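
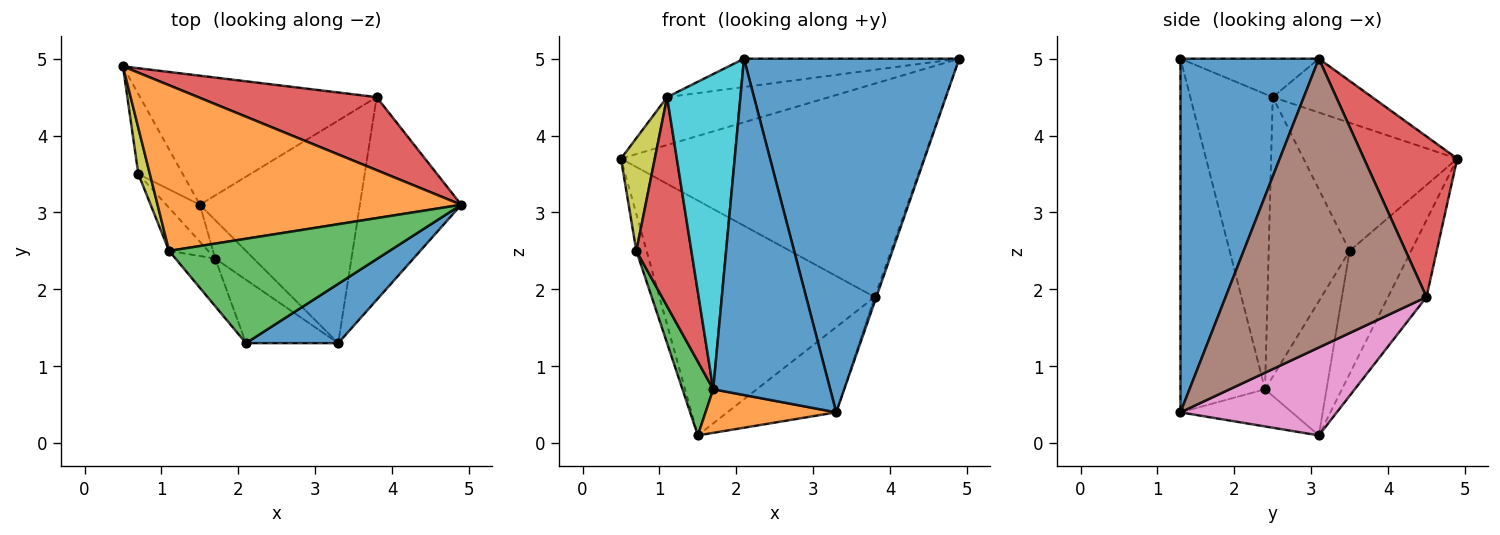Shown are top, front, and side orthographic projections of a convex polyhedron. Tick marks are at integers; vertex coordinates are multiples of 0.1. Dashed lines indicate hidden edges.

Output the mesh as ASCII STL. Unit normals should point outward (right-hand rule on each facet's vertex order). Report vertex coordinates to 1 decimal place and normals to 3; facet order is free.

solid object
 facet normal 0.535 -0.833 0.140
  outer loop
   vertex 3.3 1.3 0.4
   vertex 4.9 3.1 5.0
   vertex 2.1 1.3 5.0
  endloop
 endfacet
 facet normal -0.168 0.274 0.947
  outer loop
   vertex 1.1 2.5 4.5
   vertex 4.9 3.1 5.0
   vertex 0.5 4.9 3.7
  endloop
 endfacet
 facet normal -0.166 0.258 0.952
  outer loop
   vertex 1.1 2.5 4.5
   vertex 2.1 1.3 5.0
   vertex 4.9 3.1 5.0
  endloop
 endfacet
 facet normal 0.280 0.908 0.311
  outer loop
   vertex 3.8 4.5 1.9
   vertex 0.5 4.9 3.7
   vertex 4.9 3.1 5.0
  endloop
 endfacet
 facet normal -0.155 0.866 -0.476
  outer loop
   vertex 3.8 4.5 1.9
   vertex 1.5 3.1 0.1
   vertex 0.5 4.9 3.7
  endloop
 endfacet
 facet normal 0.944 0.008 -0.331
  outer loop
   vertex 3.8 4.5 1.9
   vertex 4.9 3.1 5.0
   vertex 3.3 1.3 0.4
  endloop
 endfacet
 facet normal 0.457 0.318 -0.831
  outer loop
   vertex 3.8 4.5 1.9
   vertex 3.3 1.3 0.4
   vertex 1.5 3.1 0.1
  endloop
 endfacet
 facet normal -0.929 0.155 -0.336
  outer loop
   vertex 0.7 3.5 2.5
   vertex 0.5 4.9 3.7
   vertex 1.5 3.1 0.1
  endloop
 endfacet
 facet normal -0.973 -0.214 0.088
  outer loop
   vertex 0.7 3.5 2.5
   vertex 1.1 2.5 4.5
   vertex 0.5 4.9 3.7
  endloop
 endfacet
 facet normal -0.743 -0.661 -0.100
  outer loop
   vertex 1.7 2.4 0.7
   vertex 2.1 1.3 5.0
   vertex 1.1 2.5 4.5
  endloop
 endfacet
 facet normal -0.579 -0.801 -0.151
  outer loop
   vertex 1.7 2.4 0.7
   vertex 3.3 1.3 0.4
   vertex 2.1 1.3 5.0
  endloop
 endfacet
 facet normal -0.539 -0.632 -0.557
  outer loop
   vertex 1.7 2.4 0.7
   vertex 1.5 3.1 0.1
   vertex 3.3 1.3 0.4
  endloop
 endfacet
 facet normal -0.873 -0.436 -0.218
  outer loop
   vertex 1.7 2.4 0.7
   vertex 0.7 3.5 2.5
   vertex 1.5 3.1 0.1
  endloop
 endfacet
 facet normal -0.821 -0.559 -0.115
  outer loop
   vertex 1.7 2.4 0.7
   vertex 1.1 2.5 4.5
   vertex 0.7 3.5 2.5
  endloop
 endfacet
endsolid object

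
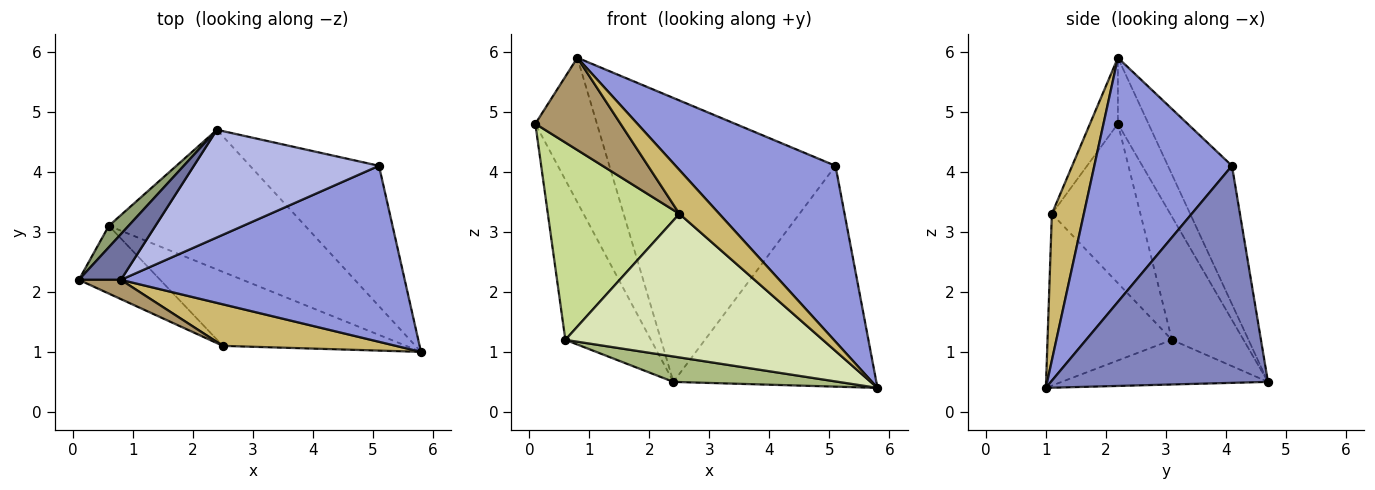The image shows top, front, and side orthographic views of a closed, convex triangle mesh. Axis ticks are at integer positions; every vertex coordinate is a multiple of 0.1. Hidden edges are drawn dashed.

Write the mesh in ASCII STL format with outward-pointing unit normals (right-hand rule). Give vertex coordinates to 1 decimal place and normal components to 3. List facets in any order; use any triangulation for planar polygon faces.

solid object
 facet normal -0.428 0.862 0.272
  outer loop
   vertex 0.8 2.2 5.9
   vertex 2.4 4.7 0.5
   vertex 0.1 2.2 4.8
  endloop
 endfacet
 facet normal 0.670 0.626 -0.398
  outer loop
   vertex 5.1 4.1 4.1
   vertex 5.8 1.0 0.4
   vertex 2.4 4.7 0.5
  endloop
 endfacet
 facet normal 0.520 -0.604 0.604
  outer loop
   vertex 5.1 4.1 4.1
   vertex 0.8 2.2 5.9
   vertex 5.8 1.0 0.4
  endloop
 endfacet
 facet normal -0.256 0.904 0.343
  outer loop
   vertex 5.1 4.1 4.1
   vertex 2.4 4.7 0.5
   vertex 0.8 2.2 5.9
  endloop
 endfacet
 facet normal -0.638 0.763 0.102
  outer loop
   vertex 0.6 3.1 1.2
   vertex 0.1 2.2 4.8
   vertex 2.4 4.7 0.5
  endloop
 endfacet
 facet normal -0.218 -0.175 -0.960
  outer loop
   vertex 0.6 3.1 1.2
   vertex 2.4 4.7 0.5
   vertex 5.8 1.0 0.4
  endloop
 endfacet
 facet normal -0.537 -0.798 -0.274
  outer loop
   vertex 2.5 1.1 3.3
   vertex 0.1 2.2 4.8
   vertex 0.6 3.1 1.2
  endloop
 endfacet
 facet normal -0.395 -0.817 -0.421
  outer loop
   vertex 2.5 1.1 3.3
   vertex 0.6 3.1 1.2
   vertex 5.8 1.0 0.4
  endloop
 endfacet
 facet normal -0.306 -0.932 0.194
  outer loop
   vertex 2.5 1.1 3.3
   vertex 0.8 2.2 5.9
   vertex 0.1 2.2 4.8
  endloop
 endfacet
 facet normal 0.503 -0.627 0.594
  outer loop
   vertex 2.5 1.1 3.3
   vertex 5.8 1.0 0.4
   vertex 0.8 2.2 5.9
  endloop
 endfacet
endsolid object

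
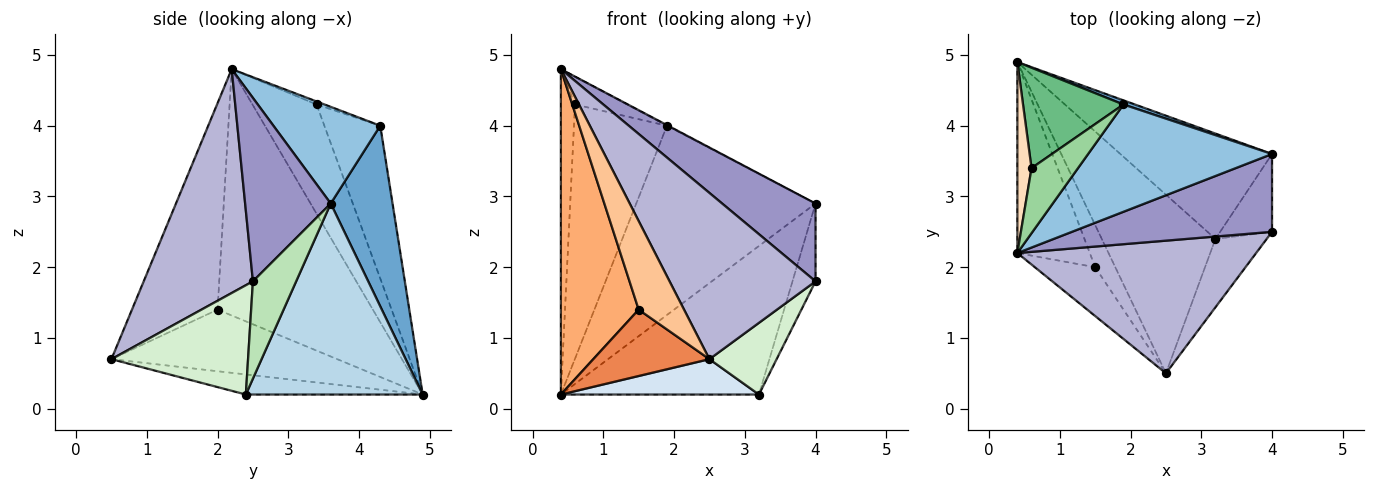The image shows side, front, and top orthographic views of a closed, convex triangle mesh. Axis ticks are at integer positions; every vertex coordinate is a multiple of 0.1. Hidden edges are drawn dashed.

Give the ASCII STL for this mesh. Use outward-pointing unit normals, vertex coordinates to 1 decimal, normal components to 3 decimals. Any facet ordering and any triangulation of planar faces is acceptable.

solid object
 facet normal 0.326 0.945 0.021
  outer loop
   vertex 1.9 4.3 4.0
   vertex 4.0 3.6 2.9
   vertex 0.4 4.9 0.2
  endloop
 endfacet
 facet normal 0.465 0.005 0.885
  outer loop
   vertex 1.9 4.3 4.0
   vertex 0.4 2.2 4.8
   vertex 4.0 3.6 2.9
  endloop
 endfacet
 facet normal 0.589 0.659 -0.468
  outer loop
   vertex 3.2 2.4 0.2
   vertex 0.4 4.9 0.2
   vertex 4.0 3.6 2.9
  endloop
 endfacet
 facet normal -0.171 -0.191 -0.967
  outer loop
   vertex 3.2 2.4 0.2
   vertex 2.5 0.5 0.7
   vertex 0.4 4.9 0.2
  endloop
 endfacet
 facet normal -0.854 -0.439 -0.279
  outer loop
   vertex 1.5 2.0 1.4
   vertex 0.4 4.9 0.2
   vertex 2.5 0.5 0.7
  endloop
 endfacet
 facet normal -0.865 -0.433 -0.254
  outer loop
   vertex 1.5 2.0 1.4
   vertex 0.4 2.2 4.8
   vertex 0.4 4.9 0.2
  endloop
 endfacet
 facet normal -0.855 -0.454 -0.250
  outer loop
   vertex 1.5 2.0 1.4
   vertex 2.5 0.5 0.7
   vertex 0.4 2.2 4.8
  endloop
 endfacet
 facet normal -0.969 0.214 0.125
  outer loop
   vertex 0.6 3.4 4.3
   vertex 0.4 4.9 0.2
   vertex 0.4 2.2 4.8
  endloop
 endfacet
 facet normal -0.488 0.812 0.321
  outer loop
   vertex 0.6 3.4 4.3
   vertex 1.9 4.3 4.0
   vertex 0.4 4.9 0.2
  endloop
 endfacet
 facet normal -0.060 0.392 0.918
  outer loop
   vertex 0.6 3.4 4.3
   vertex 0.4 2.2 4.8
   vertex 1.9 4.3 4.0
  endloop
 endfacet
 facet normal 0.798 0.426 -0.426
  outer loop
   vertex 4.0 2.5 1.8
   vertex 3.2 2.4 0.2
   vertex 4.0 3.6 2.9
  endloop
 endfacet
 facet normal 0.827 -0.407 -0.388
  outer loop
   vertex 4.0 2.5 1.8
   vertex 2.5 0.5 0.7
   vertex 3.2 2.4 0.2
  endloop
 endfacet
 facet normal 0.544 -0.593 0.593
  outer loop
   vertex 4.0 2.5 1.8
   vertex 4.0 3.6 2.9
   vertex 0.4 2.2 4.8
  endloop
 endfacet
 facet normal 0.505 -0.675 0.538
  outer loop
   vertex 4.0 2.5 1.8
   vertex 0.4 2.2 4.8
   vertex 2.5 0.5 0.7
  endloop
 endfacet
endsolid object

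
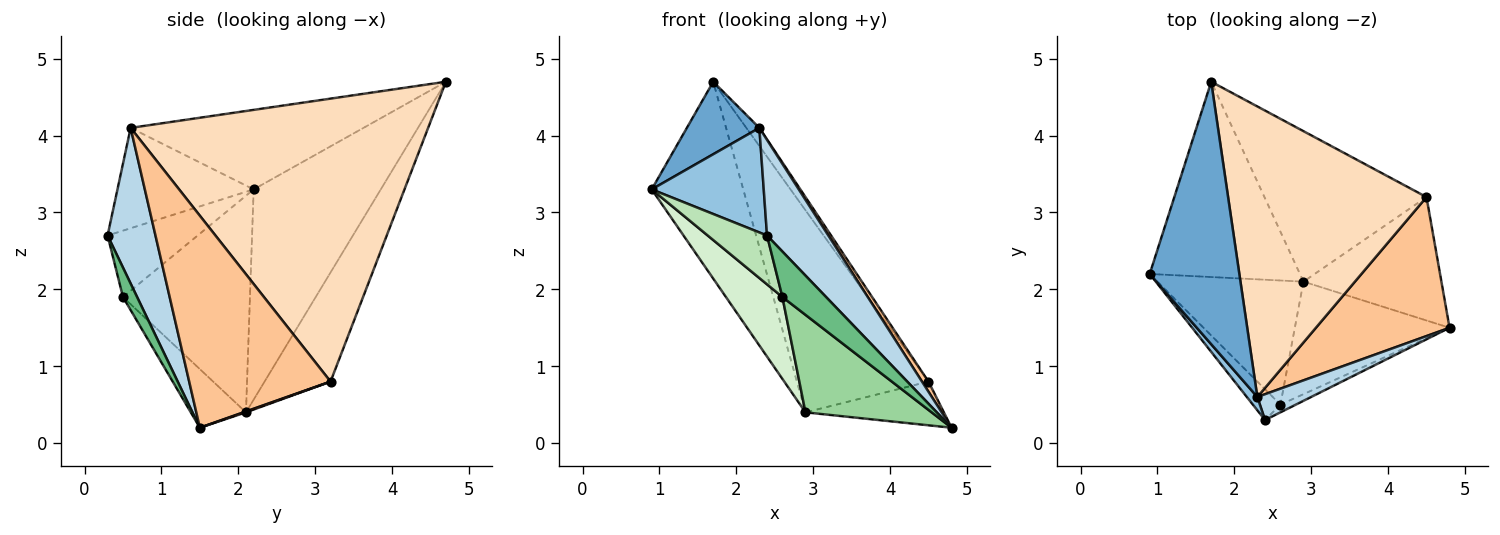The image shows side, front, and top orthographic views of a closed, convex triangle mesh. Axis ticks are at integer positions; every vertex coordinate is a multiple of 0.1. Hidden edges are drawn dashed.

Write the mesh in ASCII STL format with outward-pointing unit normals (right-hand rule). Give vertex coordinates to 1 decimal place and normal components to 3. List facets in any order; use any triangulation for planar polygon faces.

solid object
 facet normal -0.650 -0.202 0.733
  outer loop
   vertex 2.3 0.6 4.1
   vertex 1.7 4.7 4.7
   vertex 0.9 2.2 3.3
  endloop
 endfacet
 facet normal -0.770 -0.633 0.081
  outer loop
   vertex 2.3 0.6 4.1
   vertex 0.9 2.2 3.3
   vertex 2.4 0.3 2.7
  endloop
 endfacet
 facet normal 0.602 -0.771 0.208
  outer loop
   vertex 2.3 0.6 4.1
   vertex 2.4 0.3 2.7
   vertex 4.8 1.5 0.2
  endloop
 endfacet
 facet normal -0.702 0.506 -0.502
  outer loop
   vertex 2.9 2.1 0.4
   vertex 0.9 2.2 3.3
   vertex 1.7 4.7 4.7
  endloop
 endfacet
 facet normal 0.006 0.334 -0.943
  outer loop
   vertex 4.5 3.2 0.8
   vertex 4.8 1.5 0.2
   vertex 2.9 2.1 0.4
  endloop
 endfacet
 facet normal -0.373 0.744 -0.554
  outer loop
   vertex 4.5 3.2 0.8
   vertex 2.9 2.1 0.4
   vertex 1.7 4.7 4.7
  endloop
 endfacet
 facet normal 0.845 -0.039 0.533
  outer loop
   vertex 4.5 3.2 0.8
   vertex 2.3 0.6 4.1
   vertex 4.8 1.5 0.2
  endloop
 endfacet
 facet normal 0.818 0.036 0.574
  outer loop
   vertex 4.5 3.2 0.8
   vertex 1.7 4.7 4.7
   vertex 2.3 0.6 4.1
  endloop
 endfacet
 facet normal 0.304 -0.939 -0.159
  outer loop
   vertex 2.6 0.5 1.9
   vertex 4.8 1.5 0.2
   vertex 2.4 0.3 2.7
  endloop
 endfacet
 facet normal -0.275 -0.630 -0.727
  outer loop
   vertex 2.6 0.5 1.9
   vertex 2.9 2.1 0.4
   vertex 4.8 1.5 0.2
  endloop
 endfacet
 facet normal -0.789 -0.520 -0.327
  outer loop
   vertex 2.6 0.5 1.9
   vertex 2.4 0.3 2.7
   vertex 0.9 2.2 3.3
  endloop
 endfacet
 facet normal -0.778 -0.346 -0.525
  outer loop
   vertex 2.6 0.5 1.9
   vertex 0.9 2.2 3.3
   vertex 2.9 2.1 0.4
  endloop
 endfacet
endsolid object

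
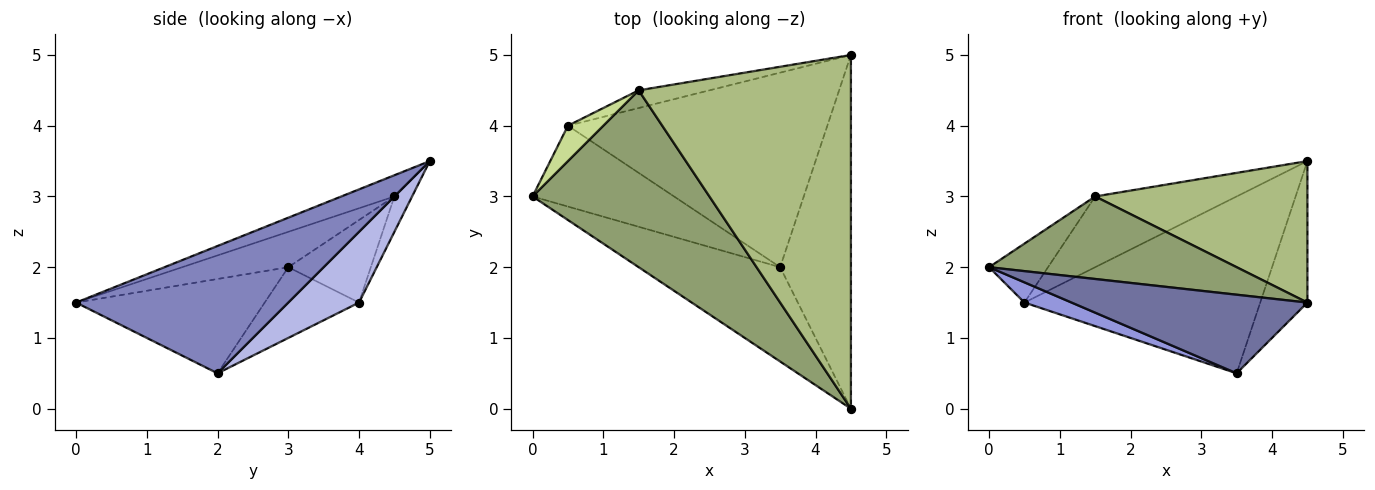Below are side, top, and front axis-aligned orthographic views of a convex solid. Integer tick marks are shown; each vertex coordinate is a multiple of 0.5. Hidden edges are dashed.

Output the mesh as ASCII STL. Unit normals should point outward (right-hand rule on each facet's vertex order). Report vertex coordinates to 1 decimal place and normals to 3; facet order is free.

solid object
 facet normal -0.456 -0.570 -0.684
  outer loop
   vertex 3.5 2.0 0.5
   vertex 4.5 0.0 1.5
   vertex 0.0 3.0 2.0
  endloop
 endfacet
 facet normal 0.858 0.191 -0.477
  outer loop
   vertex 3.5 2.0 0.5
   vertex 4.5 5.0 3.5
   vertex 4.5 0.0 1.5
  endloop
 endfacet
 facet normal -0.436 -0.218 -0.873
  outer loop
   vertex 0.5 4.0 1.5
   vertex 3.5 2.0 0.5
   vertex 0.0 3.0 2.0
  endloop
 endfacet
 facet normal 0.198 0.659 -0.725
  outer loop
   vertex 0.5 4.0 1.5
   vertex 4.5 5.0 3.5
   vertex 3.5 2.0 0.5
  endloop
 endfacet
 facet normal -0.178 -0.416 0.892
  outer loop
   vertex 1.5 4.5 3.0
   vertex 0.0 3.0 2.0
   vertex 4.5 0.0 1.5
  endloop
 endfacet
 facet normal -0.092 -0.370 0.925
  outer loop
   vertex 1.5 4.5 3.0
   vertex 4.5 0.0 1.5
   vertex 4.5 5.0 3.5
  endloop
 endfacet
 facet normal -0.768 0.549 0.329
  outer loop
   vertex 1.5 4.5 3.0
   vertex 0.5 4.0 1.5
   vertex 0.0 3.0 2.0
  endloop
 endfacet
 facet normal -0.120 0.963 -0.241
  outer loop
   vertex 1.5 4.5 3.0
   vertex 4.5 5.0 3.5
   vertex 0.5 4.0 1.5
  endloop
 endfacet
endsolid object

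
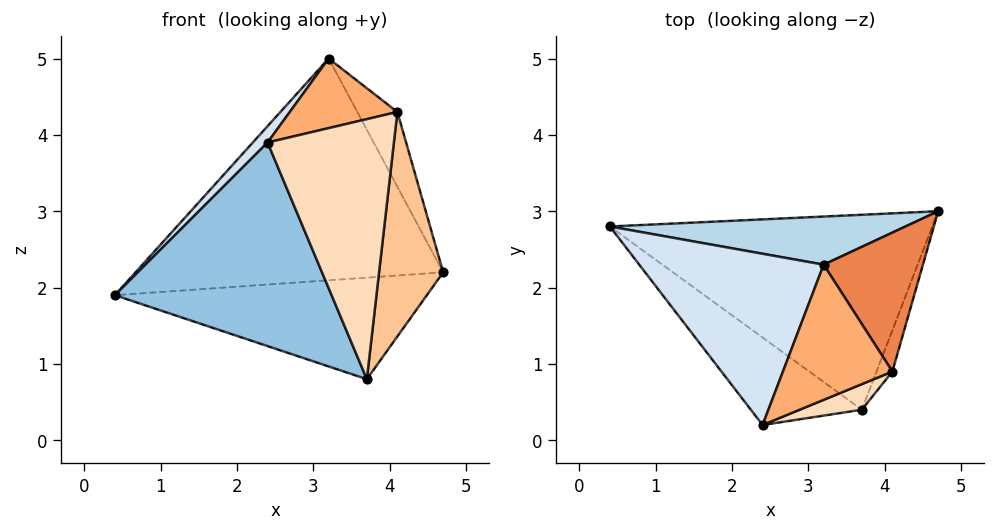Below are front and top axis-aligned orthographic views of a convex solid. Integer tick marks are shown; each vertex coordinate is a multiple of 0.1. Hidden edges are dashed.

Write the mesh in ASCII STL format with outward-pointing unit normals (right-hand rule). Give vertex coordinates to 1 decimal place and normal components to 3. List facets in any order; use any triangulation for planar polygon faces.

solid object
 facet normal 0.040 0.462 -0.886
  outer loop
   vertex 3.7 0.4 0.8
   vertex 0.4 2.8 1.9
   vertex 4.7 3.0 2.2
  endloop
 endfacet
 facet normal -0.625 -0.718 -0.308
  outer loop
   vertex 3.7 0.4 0.8
   vertex 2.4 0.2 3.9
   vertex 0.4 2.8 1.9
  endloop
 endfacet
 facet normal -0.060 0.975 0.212
  outer loop
   vertex 3.2 2.3 5.0
   vertex 4.7 3.0 2.2
   vertex 0.4 2.8 1.9
  endloop
 endfacet
 facet normal -0.746 -0.063 0.663
  outer loop
   vertex 3.2 2.3 5.0
   vertex 0.4 2.8 1.9
   vertex 2.4 0.2 3.9
  endloop
 endfacet
 facet normal 0.818 0.273 0.506
  outer loop
   vertex 4.1 0.9 4.3
   vertex 4.7 3.0 2.2
   vertex 3.2 2.3 5.0
  endloop
 endfacet
 facet normal -0.021 -0.458 0.889
  outer loop
   vertex 4.1 0.9 4.3
   vertex 3.2 2.3 5.0
   vertex 2.4 0.2 3.9
  endloop
 endfacet
 facet normal 0.942 -0.330 -0.061
  outer loop
   vertex 4.1 0.9 4.3
   vertex 3.7 0.4 0.8
   vertex 4.7 3.0 2.2
  endloop
 endfacet
 facet normal 0.361 -0.928 0.091
  outer loop
   vertex 4.1 0.9 4.3
   vertex 2.4 0.2 3.9
   vertex 3.7 0.4 0.8
  endloop
 endfacet
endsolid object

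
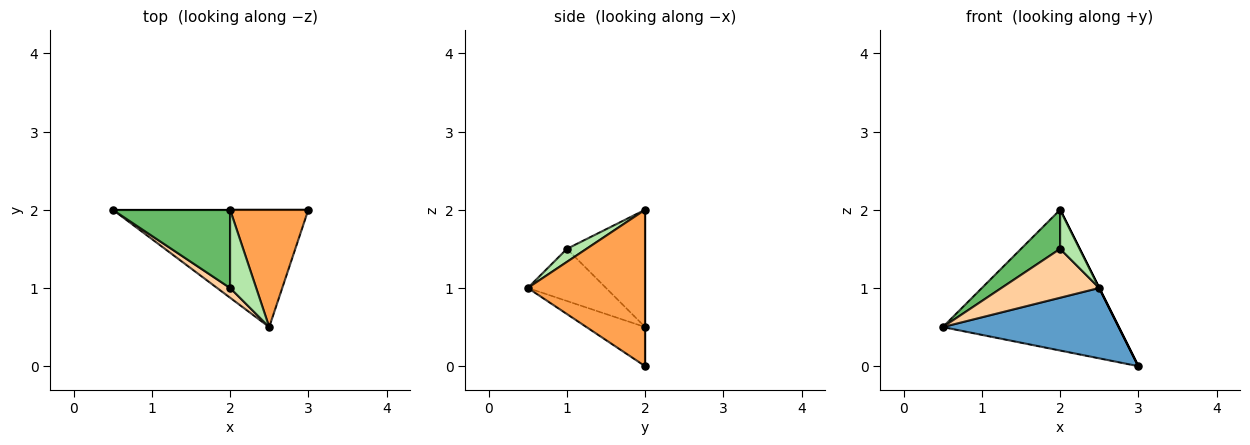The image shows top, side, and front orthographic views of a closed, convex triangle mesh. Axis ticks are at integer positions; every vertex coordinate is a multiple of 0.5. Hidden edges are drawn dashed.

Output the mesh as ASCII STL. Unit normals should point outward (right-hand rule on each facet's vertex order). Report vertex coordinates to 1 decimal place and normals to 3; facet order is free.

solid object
 facet normal -0.169 -0.507 -0.845
  outer loop
   vertex 2.5 0.5 1.0
   vertex 0.5 2.0 0.5
   vertex 3.0 2.0 0.0
  endloop
 endfacet
 facet normal 0.000 1.000 0.000
  outer loop
   vertex 2.0 2.0 2.0
   vertex 3.0 2.0 0.0
   vertex 0.5 2.0 0.5
  endloop
 endfacet
 facet normal 0.894 0.000 0.447
  outer loop
   vertex 2.0 2.0 2.0
   vertex 2.5 0.5 1.0
   vertex 3.0 2.0 0.0
  endloop
 endfacet
 facet normal -0.617 -0.772 0.154
  outer loop
   vertex 2.0 1.0 1.5
   vertex 0.5 2.0 0.5
   vertex 2.5 0.5 1.0
  endloop
 endfacet
 facet normal -0.667 -0.333 0.667
  outer loop
   vertex 2.0 1.0 1.5
   vertex 2.0 2.0 2.0
   vertex 0.5 2.0 0.5
  endloop
 endfacet
 facet normal 0.408 -0.408 0.816
  outer loop
   vertex 2.0 1.0 1.5
   vertex 2.5 0.5 1.0
   vertex 2.0 2.0 2.0
  endloop
 endfacet
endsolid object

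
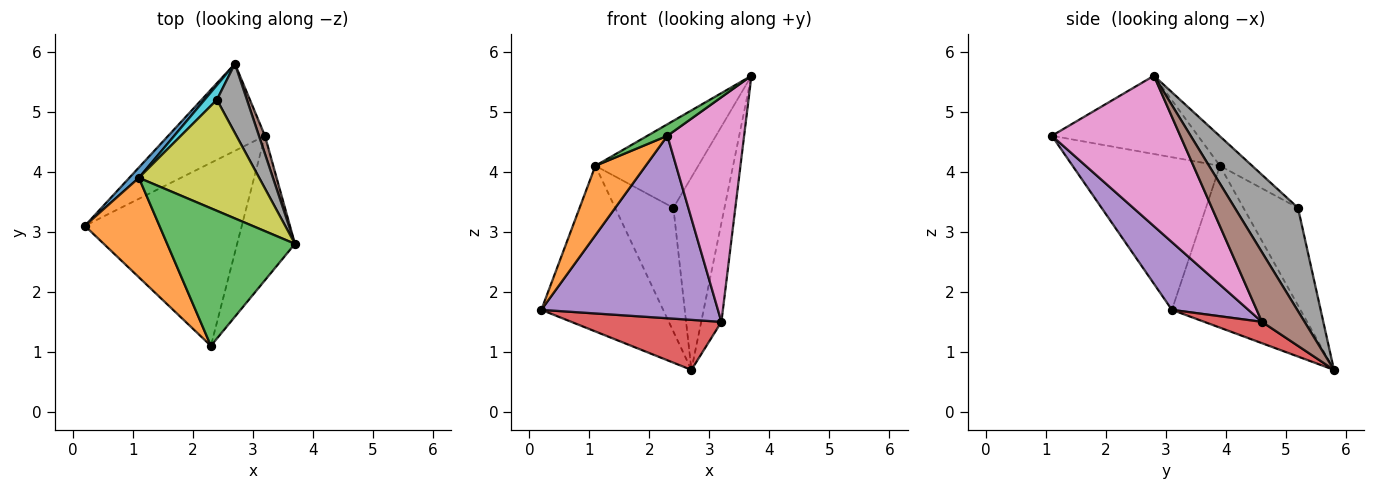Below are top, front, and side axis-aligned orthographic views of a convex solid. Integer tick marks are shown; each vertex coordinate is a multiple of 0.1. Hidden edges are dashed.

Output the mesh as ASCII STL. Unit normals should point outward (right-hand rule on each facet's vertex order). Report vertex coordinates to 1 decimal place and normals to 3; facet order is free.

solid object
 facet normal -0.725 0.687 0.043
  outer loop
   vertex 1.1 3.9 4.1
   vertex 2.7 5.8 0.7
   vertex 0.2 3.1 1.7
  endloop
 endfacet
 facet normal -0.859 -0.293 0.420
  outer loop
   vertex 1.1 3.9 4.1
   vertex 0.2 3.1 1.7
   vertex 2.3 1.1 4.6
  endloop
 endfacet
 facet normal -0.521 -0.071 0.851
  outer loop
   vertex 1.1 3.9 4.1
   vertex 2.3 1.1 4.6
   vertex 3.7 2.8 5.6
  endloop
 endfacet
 facet normal 0.188 -0.489 -0.852
  outer loop
   vertex 3.2 4.6 1.5
   vertex 0.2 3.1 1.7
   vertex 2.7 5.8 0.7
  endloop
 endfacet
 facet normal 0.292 -0.675 -0.677
  outer loop
   vertex 3.2 4.6 1.5
   vertex 2.3 1.1 4.6
   vertex 0.2 3.1 1.7
  endloop
 endfacet
 facet normal 0.901 0.427 0.078
  outer loop
   vertex 3.2 4.6 1.5
   vertex 2.7 5.8 0.7
   vertex 3.7 2.8 5.6
  endloop
 endfacet
 facet normal 0.815 -0.487 -0.313
  outer loop
   vertex 3.2 4.6 1.5
   vertex 3.7 2.8 5.6
   vertex 2.3 1.1 4.6
  endloop
 endfacet
 facet normal 0.759 0.613 0.221
  outer loop
   vertex 2.4 5.2 3.4
   vertex 3.7 2.8 5.6
   vertex 2.7 5.8 0.7
  endloop
 endfacet
 facet normal -0.190 0.606 0.773
  outer loop
   vertex 2.4 5.2 3.4
   vertex 1.1 3.9 4.1
   vertex 3.7 2.8 5.6
  endloop
 endfacet
 facet normal -0.681 0.727 0.086
  outer loop
   vertex 2.4 5.2 3.4
   vertex 2.7 5.8 0.7
   vertex 1.1 3.9 4.1
  endloop
 endfacet
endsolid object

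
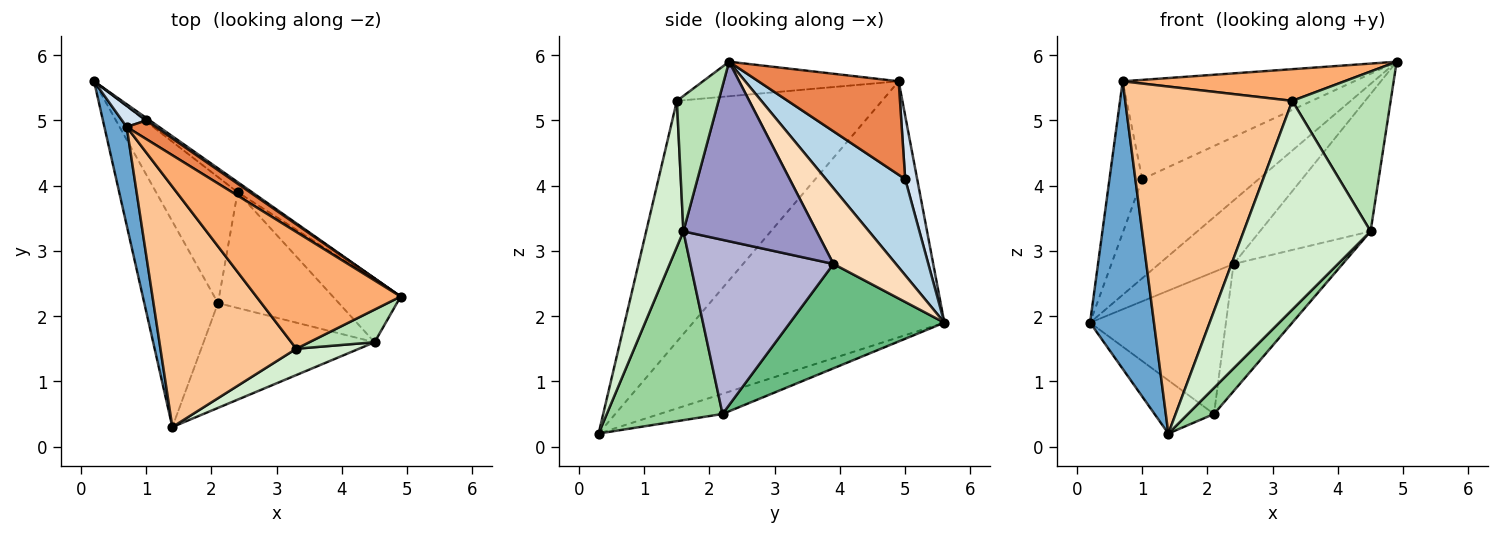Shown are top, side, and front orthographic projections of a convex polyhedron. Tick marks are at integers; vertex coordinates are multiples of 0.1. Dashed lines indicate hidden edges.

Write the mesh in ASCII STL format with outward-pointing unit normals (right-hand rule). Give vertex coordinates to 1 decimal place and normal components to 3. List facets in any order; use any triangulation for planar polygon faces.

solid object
 facet normal -0.966 -0.246 0.084
  outer loop
   vertex 0.7 4.9 5.6
   vertex 0.2 5.6 1.9
   vertex 1.4 0.3 0.2
  endloop
 endfacet
 facet normal -0.256 0.242 -0.936
  outer loop
   vertex 2.1 2.2 0.5
   vertex 1.4 0.3 0.2
   vertex 0.2 5.6 1.9
  endloop
 endfacet
 facet normal 0.563 0.826 0.021
  outer loop
   vertex 1.0 5.0 4.1
   vertex 4.9 2.3 5.9
   vertex 0.2 5.6 1.9
  endloop
 endfacet
 facet normal 0.340 0.931 0.130
  outer loop
   vertex 1.0 5.0 4.1
   vertex 0.2 5.6 1.9
   vertex 0.7 4.9 5.6
  endloop
 endfacet
 facet normal 0.511 0.845 0.159
  outer loop
   vertex 1.0 5.0 4.1
   vertex 0.7 4.9 5.6
   vertex 4.9 2.3 5.9
  endloop
 endfacet
 facet normal -0.225 -0.255 0.940
  outer loop
   vertex 3.3 1.5 5.3
   vertex 4.9 2.3 5.9
   vertex 0.7 4.9 5.6
  endloop
 endfacet
 facet normal -0.710 -0.579 0.401
  outer loop
   vertex 3.3 1.5 5.3
   vertex 0.7 4.9 5.6
   vertex 1.4 0.3 0.2
  endloop
 endfacet
 facet normal 0.638 0.761 -0.122
  outer loop
   vertex 2.4 3.9 2.8
   vertex 0.2 5.6 1.9
   vertex 4.9 2.3 5.9
  endloop
 endfacet
 facet normal 0.647 0.570 -0.506
  outer loop
   vertex 2.4 3.9 2.8
   vertex 2.1 2.2 0.5
   vertex 0.2 5.6 1.9
  endloop
 endfacet
 facet normal 0.731 -0.165 -0.662
  outer loop
   vertex 4.5 1.6 3.3
   vertex 1.4 0.3 0.2
   vertex 2.1 2.2 0.5
  endloop
 endfacet
 facet normal 0.383 -0.905 0.185
  outer loop
   vertex 4.5 1.6 3.3
   vertex 4.9 2.3 5.9
   vertex 3.3 1.5 5.3
  endloop
 endfacet
 facet normal 0.279 -0.953 0.120
  outer loop
   vertex 4.5 1.6 3.3
   vertex 3.3 1.5 5.3
   vertex 1.4 0.3 0.2
  endloop
 endfacet
 facet normal 0.739 0.614 -0.279
  outer loop
   vertex 4.5 1.6 3.3
   vertex 2.4 3.9 2.8
   vertex 4.9 2.3 5.9
  endloop
 endfacet
 facet normal 0.696 0.531 -0.483
  outer loop
   vertex 4.5 1.6 3.3
   vertex 2.1 2.2 0.5
   vertex 2.4 3.9 2.8
  endloop
 endfacet
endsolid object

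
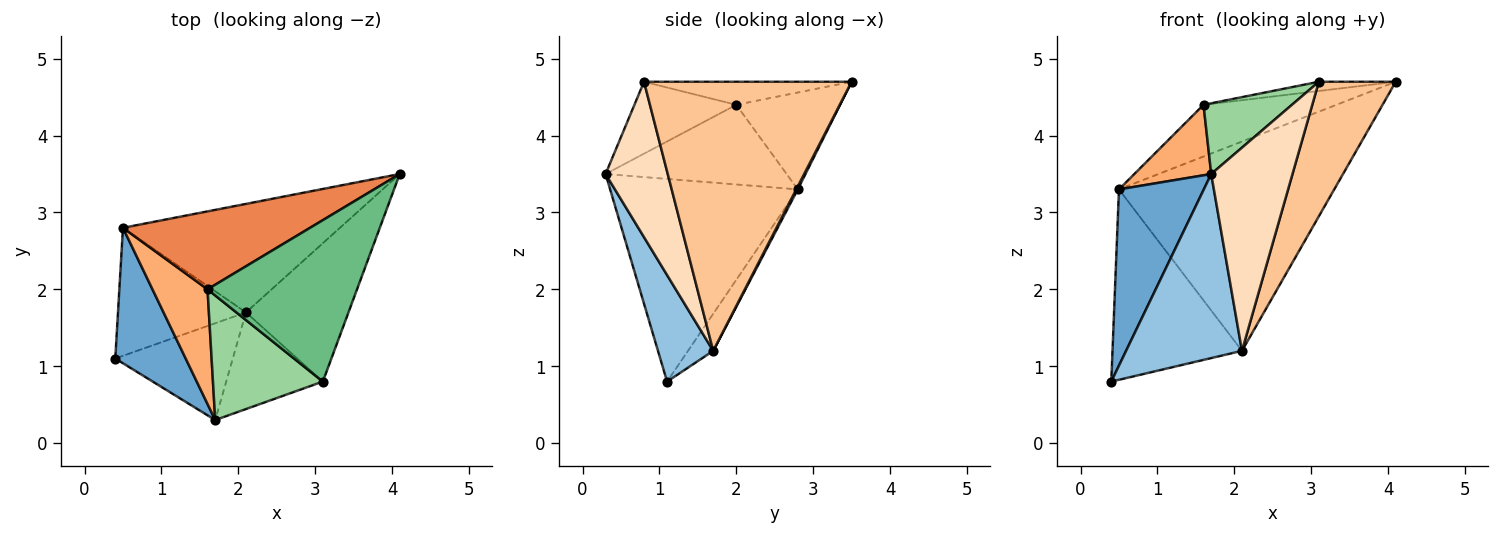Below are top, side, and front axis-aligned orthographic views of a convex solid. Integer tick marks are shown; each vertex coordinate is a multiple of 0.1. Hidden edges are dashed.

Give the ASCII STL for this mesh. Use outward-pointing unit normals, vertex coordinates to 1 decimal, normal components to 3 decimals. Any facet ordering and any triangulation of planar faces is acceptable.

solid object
 facet normal -0.869 -0.393 0.302
  outer loop
   vertex 0.5 2.8 3.3
   vertex 0.4 1.1 0.8
   vertex 1.7 0.3 3.5
  endloop
 endfacet
 facet normal 0.389 -0.816 -0.429
  outer loop
   vertex 2.1 1.7 1.2
   vertex 1.7 0.3 3.5
   vertex 0.4 1.1 0.8
  endloop
 endfacet
 facet normal -0.160 0.819 -0.551
  outer loop
   vertex 2.1 1.7 1.2
   vertex 0.4 1.1 0.8
   vertex 0.5 2.8 3.3
  endloop
 endfacet
 facet normal 0.006 0.888 -0.460
  outer loop
   vertex 2.1 1.7 1.2
   vertex 0.5 2.8 3.3
   vertex 4.1 3.5 4.7
  endloop
 endfacet
 facet normal -0.396 0.507 0.765
  outer loop
   vertex 1.6 2.0 4.4
   vertex 4.1 3.5 4.7
   vertex 0.5 2.8 3.3
  endloop
 endfacet
 facet normal -0.777 -0.330 0.537
  outer loop
   vertex 1.6 2.0 4.4
   vertex 0.5 2.8 3.3
   vertex 1.7 0.3 3.5
  endloop
 endfacet
 facet normal 0.883 -0.327 -0.336
  outer loop
   vertex 3.1 0.8 4.7
   vertex 2.1 1.7 1.2
   vertex 4.1 3.5 4.7
  endloop
 endfacet
 facet normal 0.568 -0.743 -0.353
  outer loop
   vertex 3.1 0.8 4.7
   vertex 1.7 0.3 3.5
   vertex 2.1 1.7 1.2
  endloop
 endfacet
 facet normal -0.152 0.056 0.987
  outer loop
   vertex 3.1 0.8 4.7
   vertex 4.1 3.5 4.7
   vertex 1.6 2.0 4.4
  endloop
 endfacet
 facet normal -0.495 -0.429 0.756
  outer loop
   vertex 3.1 0.8 4.7
   vertex 1.6 2.0 4.4
   vertex 1.7 0.3 3.5
  endloop
 endfacet
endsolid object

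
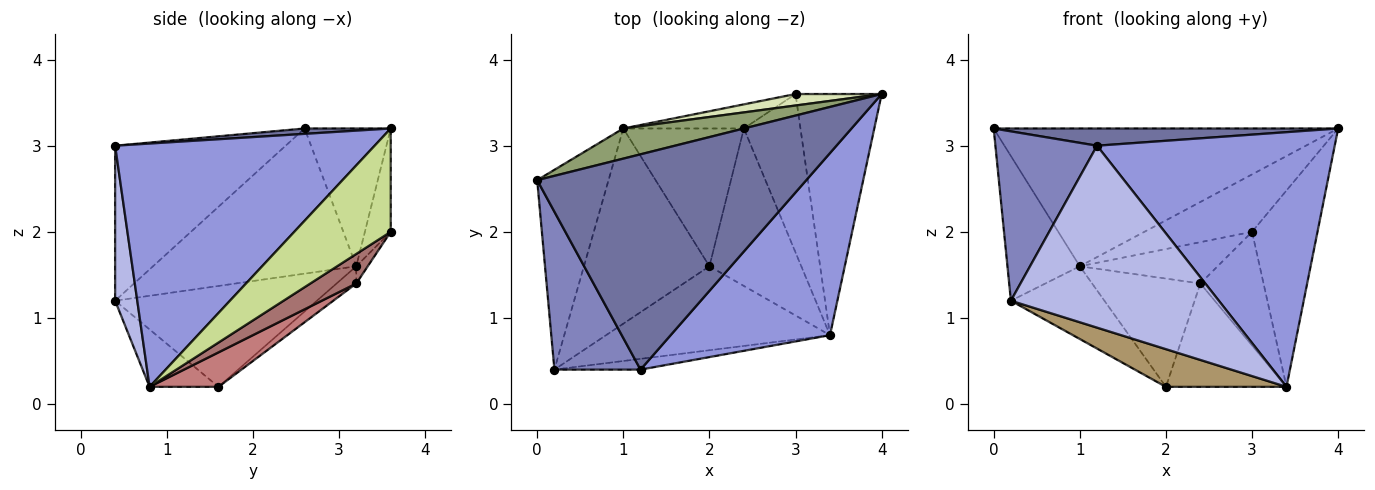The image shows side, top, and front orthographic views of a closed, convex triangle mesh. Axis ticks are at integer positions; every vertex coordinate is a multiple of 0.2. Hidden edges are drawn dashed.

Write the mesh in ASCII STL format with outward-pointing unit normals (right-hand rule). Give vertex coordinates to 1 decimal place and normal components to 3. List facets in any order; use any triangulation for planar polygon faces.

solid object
 facet normal 0.020 -0.080 0.997
  outer loop
   vertex 1.2 0.4 3.0
   vertex 4.0 3.6 3.2
   vertex 0.0 2.6 3.2
  endloop
 endfacet
 facet normal -0.775 -0.462 0.431
  outer loop
   vertex 1.2 0.4 3.0
   vertex 0.0 2.6 3.2
   vertex 0.2 0.4 1.2
  endloop
 endfacet
 facet normal 0.664 -0.608 0.435
  outer loop
   vertex 1.2 0.4 3.0
   vertex 3.4 0.8 0.2
   vertex 4.0 3.6 3.2
  endloop
 endfacet
 facet normal 0.106 -0.993 -0.059
  outer loop
   vertex 1.2 0.4 3.0
   vertex 0.2 0.4 1.2
   vertex 3.4 0.8 0.2
  endloop
 endfacet
 facet normal -0.237 0.949 0.208
  outer loop
   vertex 1.0 3.2 1.6
   vertex 0.0 2.6 3.2
   vertex 4.0 3.6 3.2
  endloop
 endfacet
 facet normal -0.855 0.304 -0.420
  outer loop
   vertex 1.0 3.2 1.6
   vertex 0.2 0.4 1.2
   vertex 0.0 2.6 3.2
  endloop
 endfacet
 facet normal 0.681 0.462 -0.568
  outer loop
   vertex 3.0 3.6 2.0
   vertex 4.0 3.6 3.2
   vertex 3.4 0.8 0.2
  endloop
 endfacet
 facet normal -0.229 0.955 0.191
  outer loop
   vertex 3.0 3.6 2.0
   vertex 1.0 3.2 1.6
   vertex 4.0 3.6 3.2
  endloop
 endfacet
 facet normal -0.228 -0.399 -0.888
  outer loop
   vertex 2.0 1.6 0.2
   vertex 3.4 0.8 0.2
   vertex 0.2 0.4 1.2
  endloop
 endfacet
 facet normal -0.602 0.279 -0.748
  outer loop
   vertex 2.0 1.6 0.2
   vertex 0.2 0.4 1.2
   vertex 1.0 3.2 1.6
  endloop
 endfacet
 facet normal -0.072 0.862 -0.503
  outer loop
   vertex 2.4 3.2 1.4
   vertex 1.0 3.2 1.6
   vertex 3.0 3.6 2.0
  endloop
 endfacet
 facet normal -0.112 0.614 -0.781
  outer loop
   vertex 2.4 3.2 1.4
   vertex 2.0 1.6 0.2
   vertex 1.0 3.2 1.6
  endloop
 endfacet
 facet normal 0.390 0.537 -0.748
  outer loop
   vertex 2.4 3.2 1.4
   vertex 3.0 3.6 2.0
   vertex 3.4 0.8 0.2
  endloop
 endfacet
 facet normal 0.299 0.524 -0.798
  outer loop
   vertex 2.4 3.2 1.4
   vertex 3.4 0.8 0.2
   vertex 2.0 1.6 0.2
  endloop
 endfacet
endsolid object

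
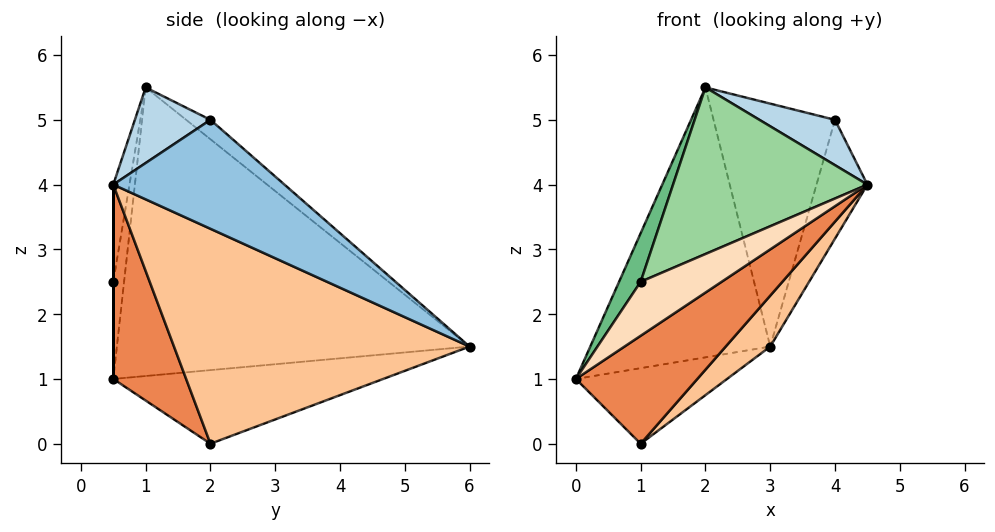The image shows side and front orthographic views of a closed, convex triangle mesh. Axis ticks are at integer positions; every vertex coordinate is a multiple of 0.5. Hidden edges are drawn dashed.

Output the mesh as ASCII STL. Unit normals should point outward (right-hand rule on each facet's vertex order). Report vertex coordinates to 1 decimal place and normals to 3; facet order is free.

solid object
 facet normal -0.842 0.430 0.326
  outer loop
   vertex 2.0 1.0 5.5
   vertex 3.0 6.0 1.5
   vertex 0.0 0.5 1.0
  endloop
 endfacet
 facet normal 0.957 0.285 0.052
  outer loop
   vertex 4.0 2.0 5.0
   vertex 4.5 0.5 4.0
   vertex 3.0 6.0 1.5
  endloop
 endfacet
 facet normal 0.408 -0.408 0.816
  outer loop
   vertex 4.0 2.0 5.0
   vertex 2.0 1.0 5.5
   vertex 4.5 0.5 4.0
  endloop
 endfacet
 facet normal -0.127 0.635 0.762
  outer loop
   vertex 4.0 2.0 5.0
   vertex 3.0 6.0 1.5
   vertex 2.0 1.0 5.5
  endloop
 endfacet
 facet normal 0.407 -0.679 -0.611
  outer loop
   vertex 1.0 2.0 0.0
   vertex 4.5 0.5 4.0
   vertex 0.0 0.5 1.0
  endloop
 endfacet
 facet normal -0.864 0.484 -0.138
  outer loop
   vertex 1.0 2.0 0.0
   vertex 0.0 0.5 1.0
   vertex 3.0 6.0 1.5
  endloop
 endfacet
 facet normal 0.727 -0.110 -0.677
  outer loop
   vertex 1.0 2.0 0.0
   vertex 3.0 6.0 1.5
   vertex 4.5 0.5 4.0
  endloop
 endfacet
 facet normal 0.000 -1.000 0.000
  outer loop
   vertex 1.0 0.5 2.5
   vertex 0.0 0.5 1.0
   vertex 4.5 0.5 4.0
  endloop
 endfacet
 facet normal -0.429 -0.857 0.286
  outer loop
   vertex 1.0 0.5 2.5
   vertex 2.0 1.0 5.5
   vertex 0.0 0.5 1.0
  endloop
 endfacet
 facet normal -0.082 -0.978 0.190
  outer loop
   vertex 1.0 0.5 2.5
   vertex 4.5 0.5 4.0
   vertex 2.0 1.0 5.5
  endloop
 endfacet
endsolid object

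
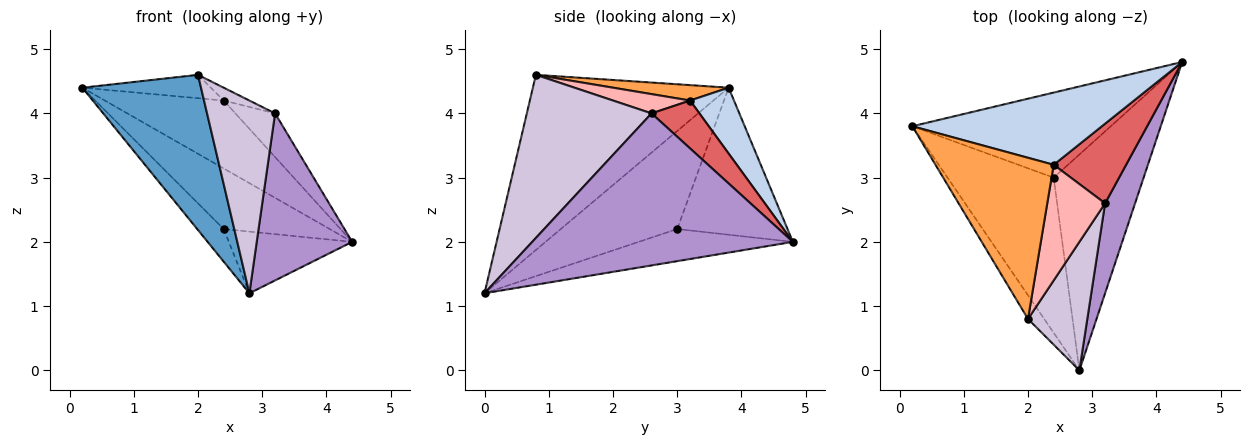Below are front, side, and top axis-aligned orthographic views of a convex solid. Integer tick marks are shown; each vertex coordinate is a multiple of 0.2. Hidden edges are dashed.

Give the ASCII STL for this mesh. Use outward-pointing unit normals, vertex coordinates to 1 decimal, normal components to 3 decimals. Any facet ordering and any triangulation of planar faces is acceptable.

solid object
 facet normal -0.852 -0.517 -0.079
  outer loop
   vertex 2.0 0.8 4.6
   vertex 0.2 3.8 4.4
   vertex 2.8 0.0 1.2
  endloop
 endfacet
 facet normal 0.245 0.664 0.706
  outer loop
   vertex 2.4 3.2 4.2
   vertex 4.4 4.8 2.0
   vertex 0.2 3.8 4.4
  endloop
 endfacet
 facet normal 0.128 0.142 0.982
  outer loop
   vertex 2.4 3.2 4.2
   vertex 0.2 3.8 4.4
   vertex 2.0 0.8 4.6
  endloop
 endfacet
 facet normal -0.517 0.497 -0.697
  outer loop
   vertex 2.4 3.0 2.2
   vertex 0.2 3.8 4.4
   vertex 4.4 4.8 2.0
  endloop
 endfacet
 facet normal -0.671 0.153 -0.726
  outer loop
   vertex 2.4 3.0 2.2
   vertex 2.8 0.0 1.2
   vertex 0.2 3.8 4.4
  endloop
 endfacet
 facet normal -0.325 0.260 -0.909
  outer loop
   vertex 2.4 3.0 2.2
   vertex 4.4 4.8 2.0
   vertex 2.8 0.0 1.2
  endloop
 endfacet
 facet normal 0.502 0.416 0.759
  outer loop
   vertex 3.2 2.6 4.0
   vertex 4.4 4.8 2.0
   vertex 2.4 3.2 4.2
  endloop
 endfacet
 facet normal 0.314 0.105 0.943
  outer loop
   vertex 3.2 2.6 4.0
   vertex 2.4 3.2 4.2
   vertex 2.0 0.8 4.6
  endloop
 endfacet
 facet normal 0.923 -0.338 0.182
  outer loop
   vertex 3.2 2.6 4.0
   vertex 2.8 0.0 1.2
   vertex 4.4 4.8 2.0
  endloop
 endfacet
 facet normal 0.836 -0.456 0.304
  outer loop
   vertex 3.2 2.6 4.0
   vertex 2.0 0.8 4.6
   vertex 2.8 0.0 1.2
  endloop
 endfacet
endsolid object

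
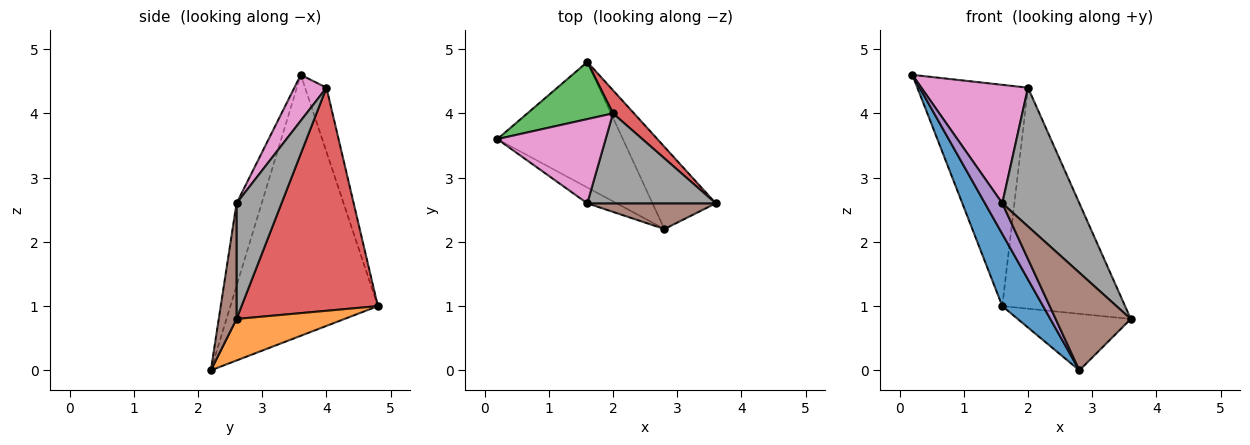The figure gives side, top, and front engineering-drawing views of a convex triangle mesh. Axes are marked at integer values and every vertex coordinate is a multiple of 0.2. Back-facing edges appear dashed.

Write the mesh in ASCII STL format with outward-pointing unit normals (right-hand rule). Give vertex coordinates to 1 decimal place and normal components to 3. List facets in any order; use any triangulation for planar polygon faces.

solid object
 facet normal -0.874 -0.242 -0.421
  outer loop
   vertex 2.8 2.2 0.0
   vertex 0.2 3.6 4.6
   vertex 1.6 4.8 1.0
  endloop
 endfacet
 facet normal 0.476 0.498 -0.725
  outer loop
   vertex 2.8 2.2 0.0
   vertex 1.6 4.8 1.0
   vertex 3.6 2.6 0.8
  endloop
 endfacet
 facet normal -0.184 0.952 0.246
  outer loop
   vertex 2.0 4.0 4.4
   vertex 1.6 4.8 1.0
   vertex 0.2 3.6 4.6
  endloop
 endfacet
 facet normal 0.741 0.668 0.070
  outer loop
   vertex 2.0 4.0 4.4
   vertex 3.6 2.6 0.8
   vertex 1.6 4.8 1.0
  endloop
 endfacet
 facet normal -0.790 -0.544 -0.281
  outer loop
   vertex 1.6 2.6 2.6
   vertex 0.2 3.6 4.6
   vertex 2.8 2.2 0.0
  endloop
 endfacet
 facet normal 0.223 -0.943 0.248
  outer loop
   vertex 1.6 2.6 2.6
   vertex 2.8 2.2 0.0
   vertex 3.6 2.6 0.8
  endloop
 endfacet
 facet normal 0.238 -0.792 0.563
  outer loop
   vertex 1.6 2.6 2.6
   vertex 2.0 4.0 4.4
   vertex 0.2 3.6 4.6
  endloop
 endfacet
 facet normal 0.440 -0.754 0.489
  outer loop
   vertex 1.6 2.6 2.6
   vertex 3.6 2.6 0.8
   vertex 2.0 4.0 4.4
  endloop
 endfacet
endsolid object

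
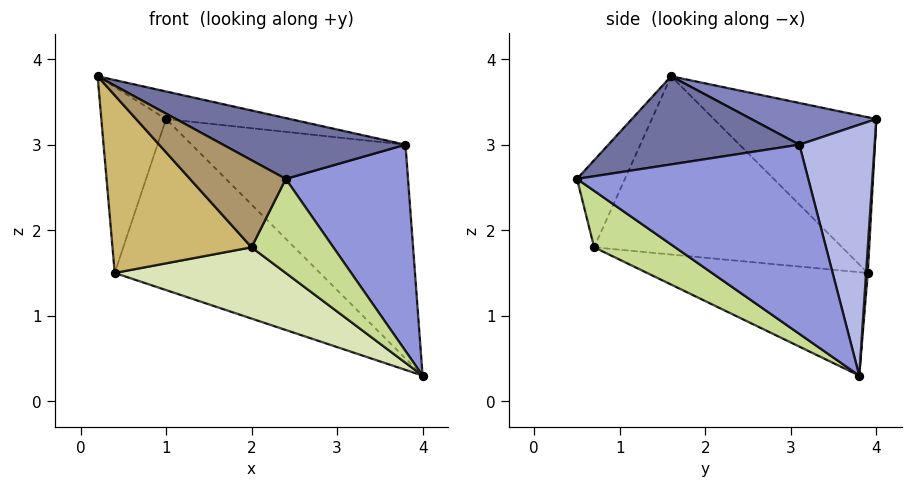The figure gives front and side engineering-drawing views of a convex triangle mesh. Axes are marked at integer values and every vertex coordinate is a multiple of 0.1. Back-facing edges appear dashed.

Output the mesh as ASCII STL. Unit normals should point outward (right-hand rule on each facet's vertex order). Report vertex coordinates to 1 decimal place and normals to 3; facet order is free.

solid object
 facet normal 0.329 -0.314 0.891
  outer loop
   vertex 3.8 3.1 3.0
   vertex 0.2 1.6 3.8
   vertex 2.4 0.5 2.6
  endloop
 endfacet
 facet normal 0.154 0.152 0.976
  outer loop
   vertex 3.8 3.1 3.0
   vertex 1.0 4.0 3.3
   vertex 0.2 1.6 3.8
  endloop
 endfacet
 facet normal 0.883 -0.467 -0.056
  outer loop
   vertex 3.8 3.1 3.0
   vertex 2.4 0.5 2.6
   vertex 4.0 3.8 0.3
  endloop
 endfacet
 facet normal 0.321 0.911 0.260
  outer loop
   vertex 3.8 3.1 3.0
   vertex 4.0 3.8 0.3
   vertex 1.0 4.0 3.3
  endloop
 endfacet
 facet normal -0.893 0.355 0.278
  outer loop
   vertex 0.4 3.9 1.5
   vertex 0.2 1.6 3.8
   vertex 1.0 4.0 3.3
  endloop
 endfacet
 facet normal 0.008 0.998 -0.058
  outer loop
   vertex 0.4 3.9 1.5
   vertex 1.0 4.0 3.3
   vertex 4.0 3.8 0.3
  endloop
 endfacet
 facet normal 0.622 -0.628 -0.468
  outer loop
   vertex 2.0 0.7 1.8
   vertex 4.0 3.8 0.3
   vertex 2.4 0.5 2.6
  endloop
 endfacet
 facet normal -0.313 -0.243 -0.918
  outer loop
   vertex 2.0 0.7 1.8
   vertex 0.4 3.9 1.5
   vertex 4.0 3.8 0.3
  endloop
 endfacet
 facet normal -0.447 -0.894 0.000
  outer loop
   vertex 2.0 0.7 1.8
   vertex 2.4 0.5 2.6
   vertex 0.2 1.6 3.8
  endloop
 endfacet
 facet normal -0.759 -0.426 -0.492
  outer loop
   vertex 2.0 0.7 1.8
   vertex 0.2 1.6 3.8
   vertex 0.4 3.9 1.5
  endloop
 endfacet
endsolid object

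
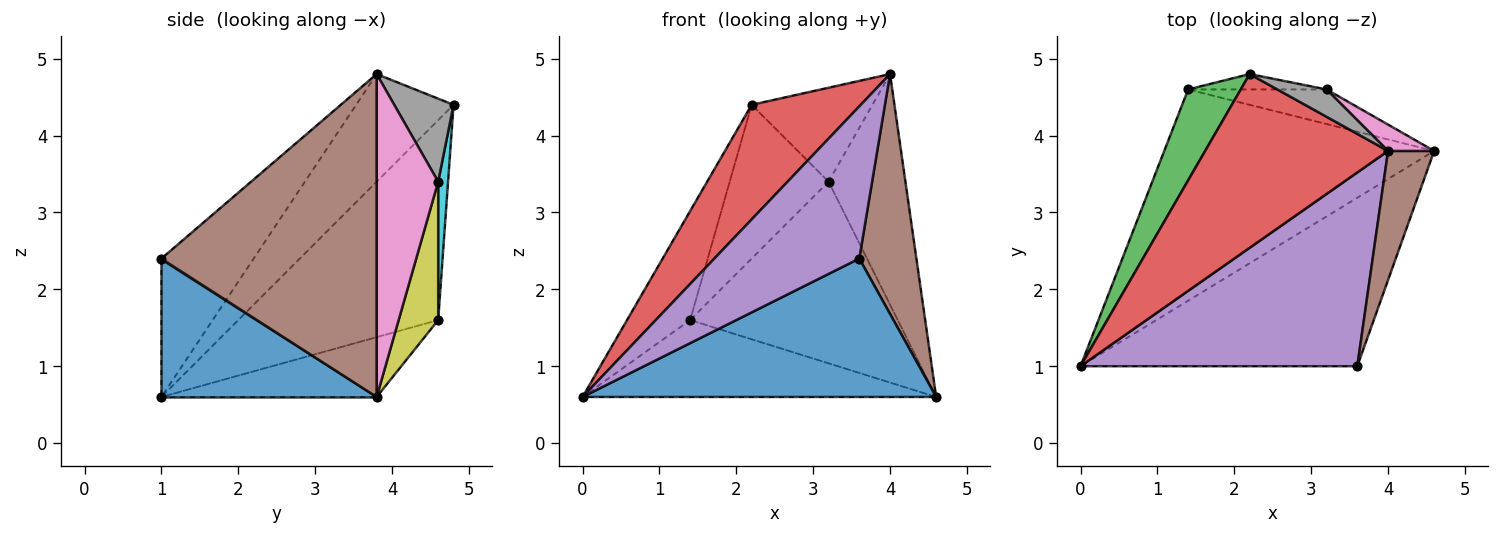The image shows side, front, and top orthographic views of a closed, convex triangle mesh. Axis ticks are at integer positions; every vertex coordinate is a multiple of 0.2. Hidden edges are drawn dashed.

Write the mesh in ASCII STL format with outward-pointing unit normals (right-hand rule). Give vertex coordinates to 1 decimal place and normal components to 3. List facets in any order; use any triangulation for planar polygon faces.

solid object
 facet normal 0.360 -0.592 -0.721
  outer loop
   vertex 3.6 1.0 2.4
   vertex 0.0 1.0 0.6
   vertex 4.6 3.8 0.6
  endloop
 endfacet
 facet normal -0.204 0.335 -0.920
  outer loop
   vertex 1.4 4.6 1.6
   vertex 4.6 3.8 0.6
   vertex 0.0 1.0 0.6
  endloop
 endfacet
 facet normal -0.925 0.292 0.243
  outer loop
   vertex 1.4 4.6 1.6
   vertex 0.0 1.0 0.6
   vertex 2.2 4.8 4.4
  endloop
 endfacet
 facet normal -0.441 -0.494 0.749
  outer loop
   vertex 4.0 3.8 4.8
   vertex 2.2 4.8 4.4
   vertex 0.0 1.0 0.6
  endloop
 endfacet
 facet normal -0.366 -0.575 0.732
  outer loop
   vertex 4.0 3.8 4.8
   vertex 0.0 1.0 0.6
   vertex 3.6 1.0 2.4
  endloop
 endfacet
 facet normal 0.957 -0.254 0.137
  outer loop
   vertex 4.0 3.8 4.8
   vertex 3.6 1.0 2.4
   vertex 4.6 3.8 0.6
  endloop
 endfacet
 facet normal 0.622 0.778 0.089
  outer loop
   vertex 3.2 4.6 3.4
   vertex 4.0 3.8 4.8
   vertex 4.6 3.8 0.6
  endloop
 endfacet
 facet normal 0.426 0.869 0.253
  outer loop
   vertex 3.2 4.6 3.4
   vertex 2.2 4.8 4.4
   vertex 4.0 3.8 4.8
  endloop
 endfacet
 facet normal 0.184 0.966 -0.184
  outer loop
   vertex 3.2 4.6 3.4
   vertex 4.6 3.8 0.6
   vertex 1.4 4.6 1.6
  endloop
 endfacet
 facet normal 0.099 0.990 -0.099
  outer loop
   vertex 3.2 4.6 3.4
   vertex 1.4 4.6 1.6
   vertex 2.2 4.8 4.4
  endloop
 endfacet
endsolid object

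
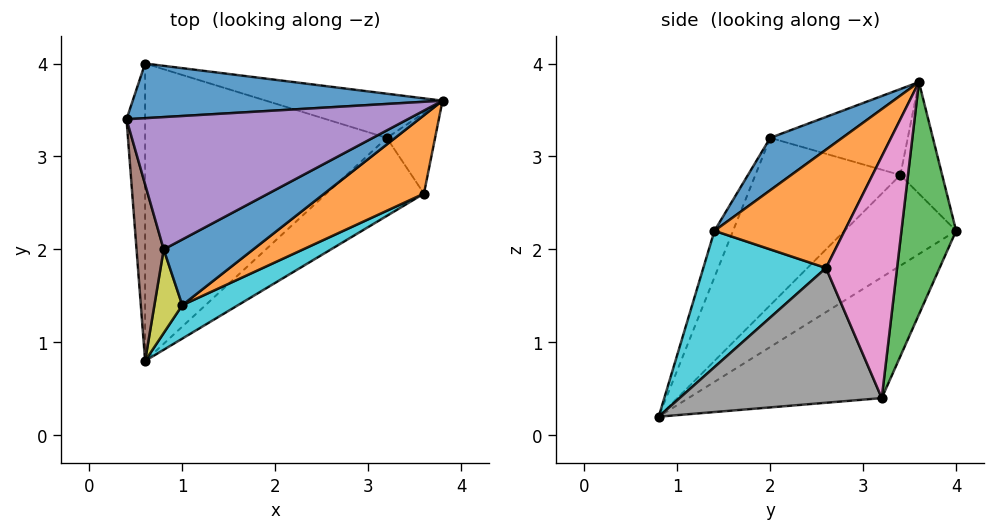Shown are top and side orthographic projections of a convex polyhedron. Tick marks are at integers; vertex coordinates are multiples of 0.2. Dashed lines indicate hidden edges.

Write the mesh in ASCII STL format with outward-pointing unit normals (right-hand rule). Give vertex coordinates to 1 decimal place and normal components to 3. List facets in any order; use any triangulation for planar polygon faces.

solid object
 facet normal -0.233 0.725 0.648
  outer loop
   vertex 0.6 4.0 2.2
   vertex 0.4 3.4 2.8
   vertex 3.8 3.6 3.8
  endloop
 endfacet
 facet normal -0.972 0.125 -0.199
  outer loop
   vertex 0.6 4.0 2.2
   vertex 0.6 0.8 0.2
   vertex 0.4 3.4 2.8
  endloop
 endfacet
 facet normal 0.195 0.969 -0.149
  outer loop
   vertex 3.2 3.2 0.4
   vertex 0.6 4.0 2.2
   vertex 3.8 3.6 3.8
  endloop
 endfacet
 facet normal -0.390 0.488 -0.781
  outer loop
   vertex 3.2 3.2 0.4
   vertex 0.6 0.8 0.2
   vertex 0.6 4.0 2.2
  endloop
 endfacet
 facet normal -0.287 0.186 0.940
  outer loop
   vertex 0.8 2.0 3.2
   vertex 3.8 3.6 3.8
   vertex 0.4 3.4 2.8
  endloop
 endfacet
 facet normal -0.961 -0.230 0.156
  outer loop
   vertex 0.8 2.0 3.2
   vertex 0.4 3.4 2.8
   vertex 0.6 0.8 0.2
  endloop
 endfacet
 facet normal 0.962 0.192 -0.192
  outer loop
   vertex 3.6 2.6 1.8
   vertex 3.2 3.2 0.4
   vertex 3.8 3.6 3.8
  endloop
 endfacet
 facet normal 0.624 -0.638 -0.452
  outer loop
   vertex 3.6 2.6 1.8
   vertex 0.6 0.8 0.2
   vertex 3.2 3.2 0.4
  endloop
 endfacet
 facet normal -0.565 -0.753 0.339
  outer loop
   vertex 1.0 1.4 2.2
   vertex 0.8 2.0 3.2
   vertex 0.6 0.8 0.2
  endloop
 endfacet
 facet normal 0.435 -0.883 0.178
  outer loop
   vertex 1.0 1.4 2.2
   vertex 0.6 0.8 0.2
   vertex 3.6 2.6 1.8
  endloop
 endfacet
 facet normal 0.312 -0.786 0.534
  outer loop
   vertex 1.0 1.4 2.2
   vertex 3.8 3.6 3.8
   vertex 0.8 2.0 3.2
  endloop
 endfacet
 facet normal 0.436 -0.822 0.367
  outer loop
   vertex 1.0 1.4 2.2
   vertex 3.6 2.6 1.8
   vertex 3.8 3.6 3.8
  endloop
 endfacet
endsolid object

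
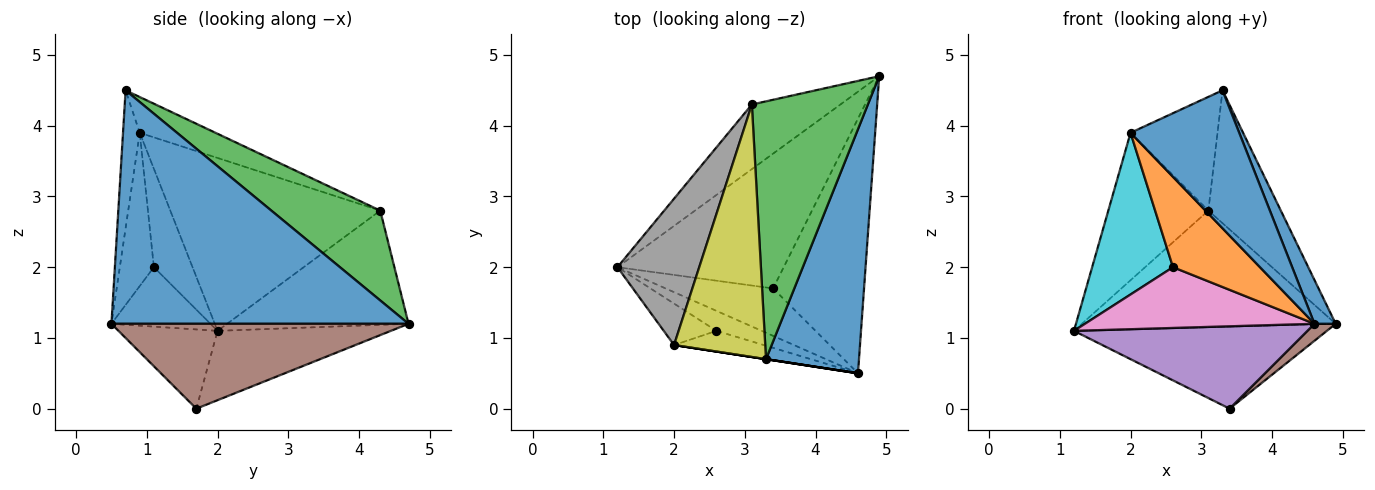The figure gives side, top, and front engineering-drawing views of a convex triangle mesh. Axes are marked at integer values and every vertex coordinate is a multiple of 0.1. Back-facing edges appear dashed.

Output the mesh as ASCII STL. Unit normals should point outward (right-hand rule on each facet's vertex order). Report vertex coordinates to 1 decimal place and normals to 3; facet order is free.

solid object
 facet normal 0.927 -0.066 0.369
  outer loop
   vertex 3.3 0.7 4.5
   vertex 4.6 0.5 1.2
   vertex 4.9 4.7 1.2
  endloop
 endfacet
 facet normal -0.530 0.742 -0.411
  outer loop
   vertex 3.1 4.3 2.8
   vertex 4.9 4.7 1.2
   vertex 1.2 2.0 1.1
  endloop
 endfacet
 facet normal 0.567 0.377 0.732
  outer loop
   vertex 3.1 4.3 2.8
   vertex 3.3 0.7 4.5
   vertex 4.9 4.7 1.2
  endloop
 endfacet
 facet normal -0.336 0.490 -0.805
  outer loop
   vertex 3.4 1.7 0.0
   vertex 1.2 2.0 1.1
   vertex 4.9 4.7 1.2
  endloop
 endfacet
 facet normal -0.345 -0.813 -0.468
  outer loop
   vertex 3.4 1.7 0.0
   vertex 4.6 0.5 1.2
   vertex 1.2 2.0 1.1
  endloop
 endfacet
 facet normal 0.682 -0.049 -0.730
  outer loop
   vertex 3.4 1.7 0.0
   vertex 4.9 4.7 1.2
   vertex 4.6 0.5 1.2
  endloop
 endfacet
 facet normal -0.379 -0.879 -0.289
  outer loop
   vertex 2.6 1.1 2.0
   vertex 1.2 2.0 1.1
   vertex 4.6 0.5 1.2
  endloop
 endfacet
 facet normal -0.830 0.396 0.393
  outer loop
   vertex 2.0 0.9 3.9
   vertex 3.1 4.3 2.8
   vertex 1.2 2.0 1.1
  endloop
 endfacet
 facet normal -0.337 0.387 0.859
  outer loop
   vertex 2.0 0.9 3.9
   vertex 3.3 0.7 4.5
   vertex 3.1 4.3 2.8
  endloop
 endfacet
 facet normal -0.420 -0.879 -0.225
  outer loop
   vertex 2.0 0.9 3.9
   vertex 1.2 2.0 1.1
   vertex 2.6 1.1 2.0
  endloop
 endfacet
 facet normal -0.152 -0.988 0.000
  outer loop
   vertex 2.0 0.9 3.9
   vertex 4.6 0.5 1.2
   vertex 3.3 0.7 4.5
  endloop
 endfacet
 facet normal -0.357 -0.911 -0.208
  outer loop
   vertex 2.0 0.9 3.9
   vertex 2.6 1.1 2.0
   vertex 4.6 0.5 1.2
  endloop
 endfacet
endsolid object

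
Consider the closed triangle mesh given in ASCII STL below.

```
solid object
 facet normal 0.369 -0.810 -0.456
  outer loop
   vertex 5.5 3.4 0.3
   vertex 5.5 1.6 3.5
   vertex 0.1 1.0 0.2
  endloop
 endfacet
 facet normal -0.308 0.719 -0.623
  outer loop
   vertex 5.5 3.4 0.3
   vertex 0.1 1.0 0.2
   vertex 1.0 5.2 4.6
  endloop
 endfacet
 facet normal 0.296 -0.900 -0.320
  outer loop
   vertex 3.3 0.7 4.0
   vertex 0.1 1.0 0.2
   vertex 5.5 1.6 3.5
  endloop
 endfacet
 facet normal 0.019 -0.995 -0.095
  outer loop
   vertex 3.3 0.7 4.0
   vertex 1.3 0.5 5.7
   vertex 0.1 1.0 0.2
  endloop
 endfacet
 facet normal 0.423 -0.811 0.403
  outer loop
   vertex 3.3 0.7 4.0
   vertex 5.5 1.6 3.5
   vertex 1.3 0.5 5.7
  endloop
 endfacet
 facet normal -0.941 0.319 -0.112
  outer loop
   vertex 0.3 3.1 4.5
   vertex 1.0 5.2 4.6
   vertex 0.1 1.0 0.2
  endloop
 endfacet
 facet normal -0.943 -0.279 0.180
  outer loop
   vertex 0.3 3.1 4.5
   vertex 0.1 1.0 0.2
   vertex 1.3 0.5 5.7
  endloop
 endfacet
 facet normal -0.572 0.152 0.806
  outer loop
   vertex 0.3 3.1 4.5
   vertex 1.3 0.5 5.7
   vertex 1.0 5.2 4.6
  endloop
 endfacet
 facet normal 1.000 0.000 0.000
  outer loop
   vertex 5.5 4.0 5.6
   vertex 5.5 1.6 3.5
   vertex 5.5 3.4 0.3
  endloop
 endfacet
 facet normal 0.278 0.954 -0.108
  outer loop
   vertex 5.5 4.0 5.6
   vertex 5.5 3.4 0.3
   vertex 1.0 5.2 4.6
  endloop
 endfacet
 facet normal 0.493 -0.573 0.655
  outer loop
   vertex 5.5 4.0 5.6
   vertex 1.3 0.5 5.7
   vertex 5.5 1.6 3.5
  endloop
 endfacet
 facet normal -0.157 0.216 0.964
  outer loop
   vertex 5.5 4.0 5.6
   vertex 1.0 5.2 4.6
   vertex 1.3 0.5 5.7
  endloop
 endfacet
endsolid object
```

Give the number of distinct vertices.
8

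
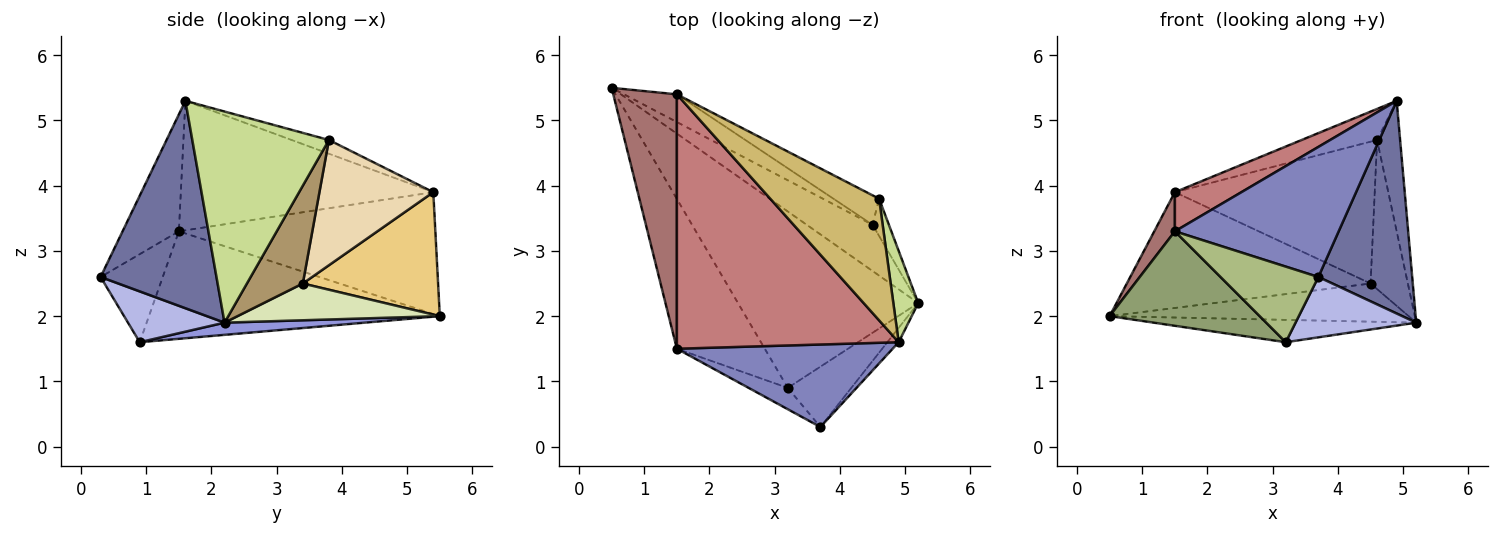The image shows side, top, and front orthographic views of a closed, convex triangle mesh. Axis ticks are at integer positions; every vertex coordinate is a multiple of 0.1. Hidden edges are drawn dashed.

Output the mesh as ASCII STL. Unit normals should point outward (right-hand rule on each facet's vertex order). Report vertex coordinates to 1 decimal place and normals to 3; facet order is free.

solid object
 facet normal 0.777 -0.629 -0.042
  outer loop
   vertex 4.9 1.6 5.3
   vertex 3.7 0.3 2.6
   vertex 5.2 2.2 1.9
  endloop
 endfacet
 facet normal -0.279 -0.811 0.514
  outer loop
   vertex 1.5 1.5 3.3
   vertex 3.7 0.3 2.6
   vertex 4.9 1.6 5.3
  endloop
 endfacet
 facet normal 0.067 0.125 -0.990
  outer loop
   vertex 3.2 0.9 1.6
   vertex 0.5 5.5 2.0
   vertex 5.2 2.2 1.9
  endloop
 endfacet
 facet normal 0.492 -0.615 -0.615
  outer loop
   vertex 3.2 0.9 1.6
   vertex 5.2 2.2 1.9
   vertex 3.7 0.3 2.6
  endloop
 endfacet
 facet normal -0.719 -0.371 -0.588
  outer loop
   vertex 3.2 0.9 1.6
   vertex 1.5 1.5 3.3
   vertex 0.5 5.5 2.0
  endloop
 endfacet
 facet normal -0.522 -0.821 -0.232
  outer loop
   vertex 3.2 0.9 1.6
   vertex 3.7 0.3 2.6
   vertex 1.5 1.5 3.3
  endloop
 endfacet
 facet normal 0.979 0.165 0.116
  outer loop
   vertex 4.6 3.8 4.7
   vertex 4.9 1.6 5.3
   vertex 5.2 2.2 1.9
  endloop
 endfacet
 facet normal 0.396 0.585 -0.708
  outer loop
   vertex 4.5 3.4 2.5
   vertex 5.2 2.2 1.9
   vertex 0.5 5.5 2.0
  endloop
 endfacet
 facet normal 0.824 0.549 -0.137
  outer loop
   vertex 4.5 3.4 2.5
   vertex 4.6 3.8 4.7
   vertex 5.2 2.2 1.9
  endloop
 endfacet
 facet normal -0.121 0.246 0.962
  outer loop
   vertex 1.5 5.4 3.9
   vertex 4.9 1.6 5.3
   vertex 4.6 3.8 4.7
  endloop
 endfacet
 facet normal 0.475 0.856 -0.205
  outer loop
   vertex 1.5 5.4 3.9
   vertex 4.5 3.4 2.5
   vertex 0.5 5.5 2.0
  endloop
 endfacet
 facet normal 0.487 0.855 -0.178
  outer loop
   vertex 1.5 5.4 3.9
   vertex 4.6 3.8 4.7
   vertex 4.5 3.4 2.5
  endloop
 endfacet
 facet normal -0.884 -0.071 0.462
  outer loop
   vertex 1.5 5.4 3.9
   vertex 0.5 5.5 2.0
   vertex 1.5 1.5 3.3
  endloop
 endfacet
 facet normal -0.500 -0.132 0.856
  outer loop
   vertex 1.5 5.4 3.9
   vertex 1.5 1.5 3.3
   vertex 4.9 1.6 5.3
  endloop
 endfacet
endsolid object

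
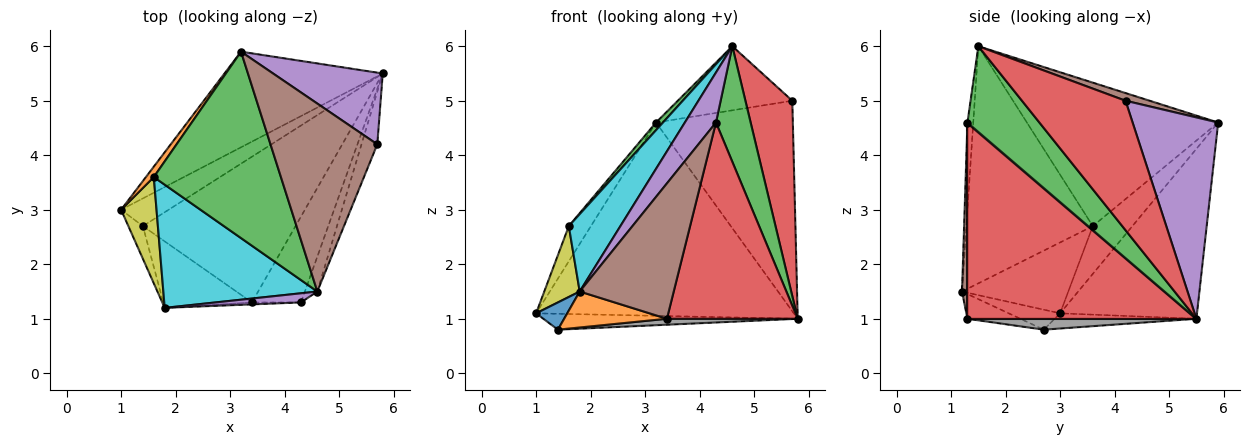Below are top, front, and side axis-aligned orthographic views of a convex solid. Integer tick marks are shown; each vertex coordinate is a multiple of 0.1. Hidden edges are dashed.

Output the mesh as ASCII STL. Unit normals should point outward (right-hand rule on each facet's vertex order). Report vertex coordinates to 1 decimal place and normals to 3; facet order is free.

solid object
 facet normal -0.430 0.809 -0.400
  outer loop
   vertex 3.2 5.9 4.6
   vertex 5.8 5.5 1.0
   vertex 1.0 3.0 1.1
  endloop
 endfacet
 facet normal -0.864 0.483 0.143
  outer loop
   vertex 1.6 3.6 2.7
   vertex 3.2 5.9 4.6
   vertex 1.0 3.0 1.1
  endloop
 endfacet
 facet normal -0.748 -0.027 0.663
  outer loop
   vertex 1.6 3.6 2.7
   vertex 4.6 1.5 6.0
   vertex 3.2 5.9 4.6
  endloop
 endfacet
 facet normal 0.905 -0.410 -0.111
  outer loop
   vertex 5.7 4.2 5.0
   vertex 4.6 1.5 6.0
   vertex 5.8 5.5 1.0
  endloop
 endfacet
 facet normal 0.509 0.815 0.277
  outer loop
   vertex 5.7 4.2 5.0
   vertex 5.8 5.5 1.0
   vertex 3.2 5.9 4.6
  endloop
 endfacet
 facet normal 0.068 0.322 0.944
  outer loop
   vertex 5.7 4.2 5.0
   vertex 3.2 5.9 4.6
   vertex 4.6 1.5 6.0
  endloop
 endfacet
 facet normal -0.267 0.480 -0.836
  outer loop
   vertex 1.4 2.7 0.8
   vertex 1.0 3.0 1.1
   vertex 5.8 5.5 1.0
  endloop
 endfacet
 facet normal 0.071 -0.041 -0.997
  outer loop
   vertex 1.4 2.7 0.8
   vertex 5.8 5.5 1.0
   vertex 3.4 1.3 1.0
  endloop
 endfacet
 facet normal -0.857 -0.286 0.429
  outer loop
   vertex 1.8 1.2 1.5
   vertex 1.6 3.6 2.7
   vertex 1.0 3.0 1.1
  endloop
 endfacet
 facet normal -0.793 -0.324 0.515
  outer loop
   vertex 1.8 1.2 1.5
   vertex 4.6 1.5 6.0
   vertex 1.6 3.6 2.7
  endloop
 endfacet
 facet normal -0.726 -0.440 -0.528
  outer loop
   vertex 1.8 1.2 1.5
   vertex 1.0 3.0 1.1
   vertex 1.4 2.7 0.8
  endloop
 endfacet
 facet normal -0.238 -0.462 -0.854
  outer loop
   vertex 1.8 1.2 1.5
   vertex 1.4 2.7 0.8
   vertex 3.4 1.3 1.0
  endloop
 endfacet
 facet normal 0.893 -0.430 -0.130
  outer loop
   vertex 4.3 1.3 4.6
   vertex 5.8 5.5 1.0
   vertex 4.6 1.5 6.0
  endloop
 endfacet
 facet normal 0.848 -0.485 -0.212
  outer loop
   vertex 4.3 1.3 4.6
   vertex 3.4 1.3 1.0
   vertex 5.8 5.5 1.0
  endloop
 endfacet
 facet normal -0.181 -0.967 0.177
  outer loop
   vertex 4.3 1.3 4.6
   vertex 4.6 1.5 6.0
   vertex 1.8 1.2 1.5
  endloop
 endfacet
 facet normal 0.058 -0.998 -0.014
  outer loop
   vertex 4.3 1.3 4.6
   vertex 1.8 1.2 1.5
   vertex 3.4 1.3 1.0
  endloop
 endfacet
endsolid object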